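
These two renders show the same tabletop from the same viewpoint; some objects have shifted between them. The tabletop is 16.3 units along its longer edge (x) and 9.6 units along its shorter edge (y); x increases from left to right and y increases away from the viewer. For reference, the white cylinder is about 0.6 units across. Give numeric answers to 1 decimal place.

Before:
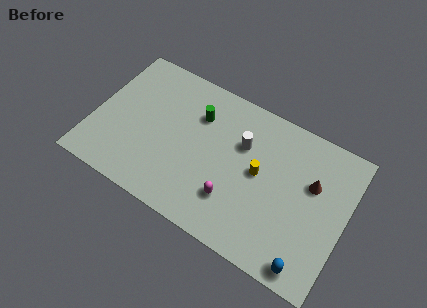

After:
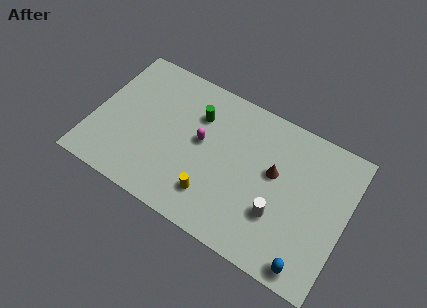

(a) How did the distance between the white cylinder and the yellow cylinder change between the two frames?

+2.4

The distance was about 1.8 in the first image and 4.2 in the second, so they moved 2.4 units further apart.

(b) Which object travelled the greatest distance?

the white cylinder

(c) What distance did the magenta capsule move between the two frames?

3.7

The magenta capsule was near (9.4, 2.6) before and (6.9, 5.3) after, so it travelled √(2.5² + 2.7²) ≈ 3.7 units.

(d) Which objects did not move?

the green cylinder and the blue capsule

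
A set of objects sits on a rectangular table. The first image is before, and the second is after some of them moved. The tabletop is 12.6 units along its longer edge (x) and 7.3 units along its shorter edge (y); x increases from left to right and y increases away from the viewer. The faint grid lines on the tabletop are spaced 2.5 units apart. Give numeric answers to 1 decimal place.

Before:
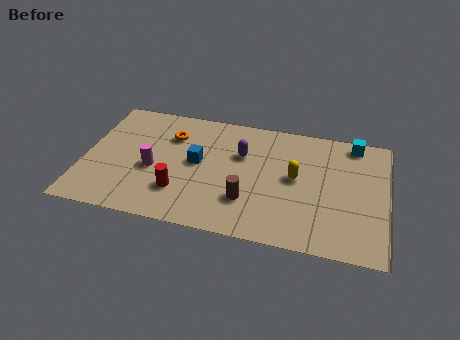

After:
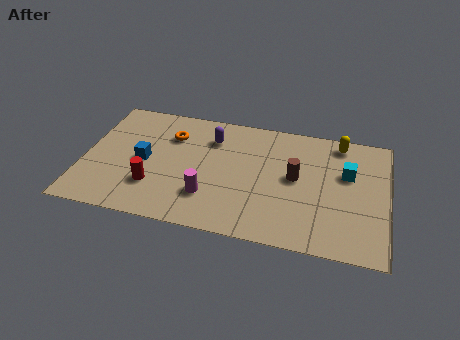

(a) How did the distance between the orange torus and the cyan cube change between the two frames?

-0.3

Before: roughly 7.7 units apart; after: 7.4. That's 0.3 units closer together.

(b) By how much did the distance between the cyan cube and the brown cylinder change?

-3.9

The distance was about 6.1 in the first image and 2.2 in the second, so they moved 3.9 units closer together.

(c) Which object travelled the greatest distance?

the yellow capsule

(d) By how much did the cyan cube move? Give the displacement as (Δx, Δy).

(-0.2, -1.9)

From the two frames, the cyan cube sits at roughly (11.1, 6.5) before and (10.9, 4.6) after.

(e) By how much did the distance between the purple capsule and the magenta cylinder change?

-0.5

Before: roughly 4.0 units apart; after: 3.5. That's 0.5 units closer together.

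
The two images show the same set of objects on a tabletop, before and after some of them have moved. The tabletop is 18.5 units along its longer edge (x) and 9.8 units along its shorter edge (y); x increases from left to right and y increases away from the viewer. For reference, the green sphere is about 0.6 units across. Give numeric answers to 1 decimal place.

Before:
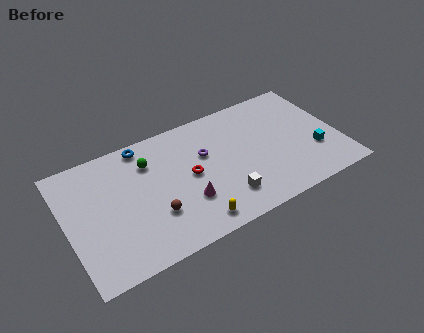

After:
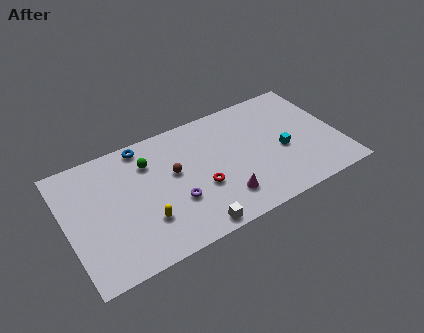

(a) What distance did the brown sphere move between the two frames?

3.1

The brown sphere moved from about (5.6, 3.1) to (7.3, 5.7), a distance of √(1.7² + 2.6²) ≈ 3.1.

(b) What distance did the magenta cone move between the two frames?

2.6

From (7.8, 3.1) to (10.2, 2.2), the magenta cone covered √(2.4² + 0.9²) ≈ 2.6 units.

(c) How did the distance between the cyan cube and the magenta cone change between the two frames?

-4.1

The distance was about 8.9 in the first image and 4.8 in the second, so they moved 4.1 units closer together.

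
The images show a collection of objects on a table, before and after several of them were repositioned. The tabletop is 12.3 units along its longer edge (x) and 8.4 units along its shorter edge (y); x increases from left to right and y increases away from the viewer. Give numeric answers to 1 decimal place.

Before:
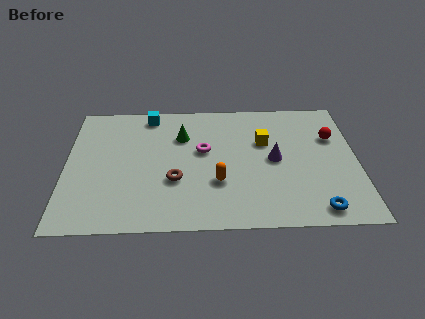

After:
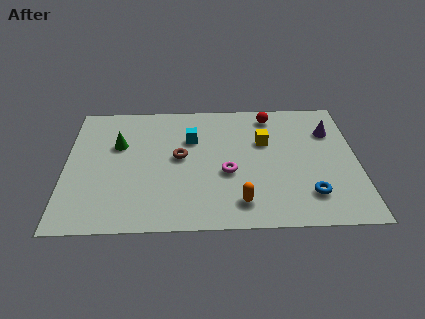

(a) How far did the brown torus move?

1.5

From (4.6, 3.0) to (4.8, 4.5), the brown torus covered √(0.2² + 1.5²) ≈ 1.5 units.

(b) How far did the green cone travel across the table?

2.7

The green cone moved from about (4.9, 5.9) to (2.2, 5.4), a distance of √(2.7² + 0.5²) ≈ 2.7.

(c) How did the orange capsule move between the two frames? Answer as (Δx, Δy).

(0.9, -1.3)

The orange capsule was at about (6.4, 2.8) and moved to about (7.3, 1.5).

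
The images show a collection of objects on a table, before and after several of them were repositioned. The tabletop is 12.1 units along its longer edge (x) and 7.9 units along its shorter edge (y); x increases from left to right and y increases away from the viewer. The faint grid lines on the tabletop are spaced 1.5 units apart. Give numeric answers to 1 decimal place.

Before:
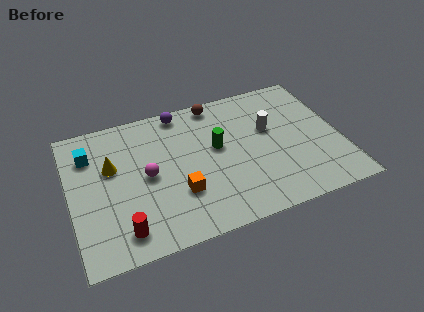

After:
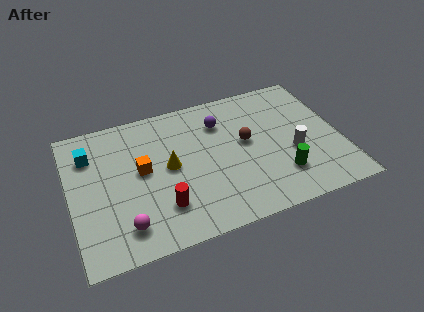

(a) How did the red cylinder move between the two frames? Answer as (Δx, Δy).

(1.8, 0.7)

From the two frames, the red cylinder sits at roughly (2.1, 1.3) before and (3.9, 2.0) after.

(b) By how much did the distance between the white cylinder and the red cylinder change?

-1.6

They were about 7.7 units apart before and 6.1 after — 1.6 units closer together.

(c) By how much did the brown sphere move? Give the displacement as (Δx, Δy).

(1.1, -2.7)

The brown sphere started near (6.8, 7.1) and ended near (7.9, 4.4).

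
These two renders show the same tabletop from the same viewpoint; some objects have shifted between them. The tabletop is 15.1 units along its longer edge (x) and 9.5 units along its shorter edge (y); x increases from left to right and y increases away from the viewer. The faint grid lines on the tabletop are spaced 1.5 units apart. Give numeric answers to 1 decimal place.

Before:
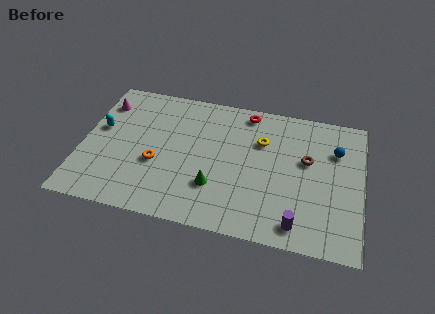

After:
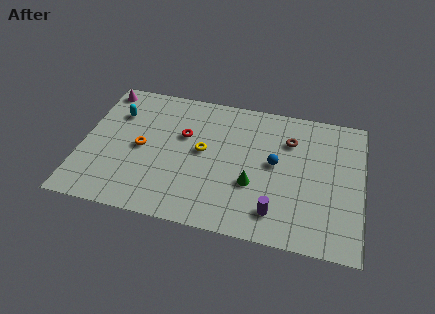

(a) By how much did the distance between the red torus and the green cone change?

-1.1

They were about 5.8 units apart before and 4.7 after — 1.1 units closer together.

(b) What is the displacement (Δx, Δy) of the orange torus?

(-0.9, 0.9)

The orange torus started near (4.1, 3.7) and ended near (3.2, 4.6).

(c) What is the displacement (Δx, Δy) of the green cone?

(2.0, 0.6)

The green cone was at about (7.3, 2.8) and moved to about (9.3, 3.4).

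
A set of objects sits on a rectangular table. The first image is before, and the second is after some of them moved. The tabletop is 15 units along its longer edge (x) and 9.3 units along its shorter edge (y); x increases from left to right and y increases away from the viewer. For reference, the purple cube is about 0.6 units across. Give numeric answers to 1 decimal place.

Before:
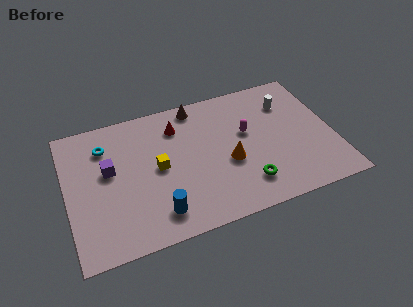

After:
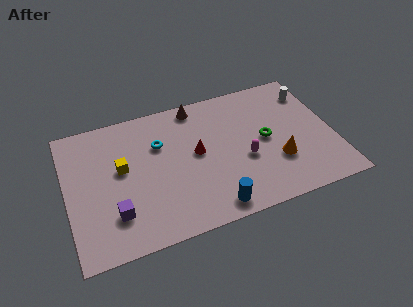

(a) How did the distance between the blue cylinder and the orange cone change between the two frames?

-0.4

They were about 4.7 units apart before and 4.3 after — 0.4 units closer together.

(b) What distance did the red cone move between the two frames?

2.4

The red cone moved from about (6.4, 7.2) to (7.3, 5.0), a distance of √(0.9² + 2.2²) ≈ 2.4.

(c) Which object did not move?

the brown cone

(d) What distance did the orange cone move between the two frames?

2.8

From (9.0, 3.8) to (11.7, 3.0), the orange cone covered √(2.7² + 0.8²) ≈ 2.8 units.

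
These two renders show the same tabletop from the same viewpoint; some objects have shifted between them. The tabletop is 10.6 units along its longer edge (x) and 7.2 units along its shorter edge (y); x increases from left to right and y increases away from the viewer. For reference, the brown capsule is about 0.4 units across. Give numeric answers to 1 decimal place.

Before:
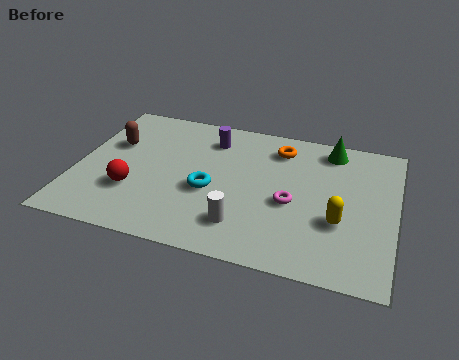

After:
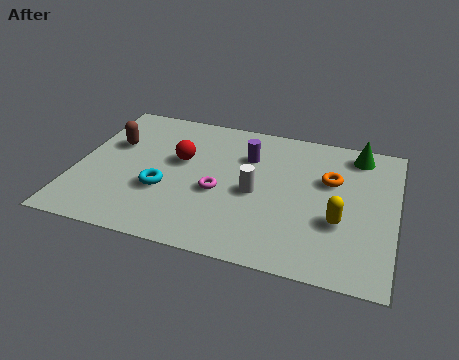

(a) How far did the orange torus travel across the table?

2.2

The orange torus was near (6.6, 5.8) before and (8.4, 4.6) after, so it travelled √(1.8² + 1.2²) ≈ 2.2 units.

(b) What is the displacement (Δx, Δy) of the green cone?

(0.9, 0.0)

From the two frames, the green cone sits at roughly (8.3, 6.2) before and (9.2, 6.2) after.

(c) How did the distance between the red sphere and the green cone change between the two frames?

-1.3

They were about 7.4 units apart before and 6.1 after — 1.3 units closer together.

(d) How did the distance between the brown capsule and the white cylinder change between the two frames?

-0.4

They were about 5.5 units apart before and 5.1 after — 0.4 units closer together.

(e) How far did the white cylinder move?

1.7

The white cylinder was near (5.7, 1.6) before and (6.0, 3.3) after, so it travelled √(0.3² + 1.7²) ≈ 1.7 units.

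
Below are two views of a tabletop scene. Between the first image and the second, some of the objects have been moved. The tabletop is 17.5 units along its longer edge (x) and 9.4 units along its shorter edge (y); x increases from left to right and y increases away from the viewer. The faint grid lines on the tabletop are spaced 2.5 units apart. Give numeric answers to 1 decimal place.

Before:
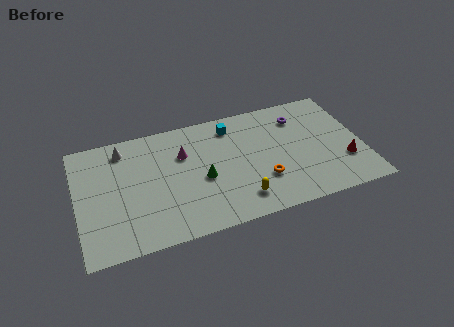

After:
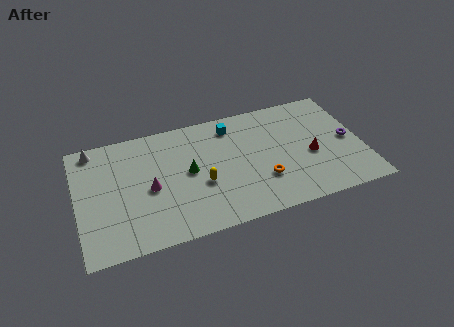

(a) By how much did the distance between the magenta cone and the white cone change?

+1.3

They were about 3.9 units apart before and 5.2 after — 1.3 units further apart.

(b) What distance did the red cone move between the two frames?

2.3

The red cone moved from about (16.3, 2.9) to (14.3, 4.0), a distance of √(2.0² + 1.1²) ≈ 2.3.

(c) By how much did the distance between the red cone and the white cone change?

-0.4

The distance was about 14.2 in the first image and 13.8 in the second, so they moved 0.4 units closer together.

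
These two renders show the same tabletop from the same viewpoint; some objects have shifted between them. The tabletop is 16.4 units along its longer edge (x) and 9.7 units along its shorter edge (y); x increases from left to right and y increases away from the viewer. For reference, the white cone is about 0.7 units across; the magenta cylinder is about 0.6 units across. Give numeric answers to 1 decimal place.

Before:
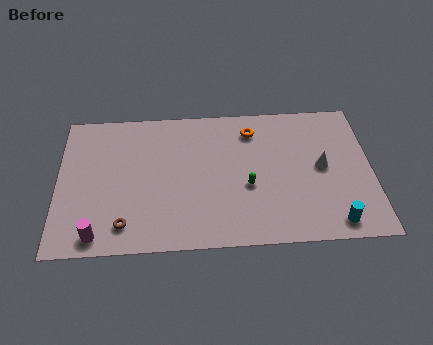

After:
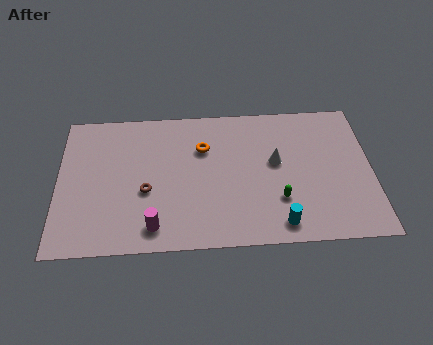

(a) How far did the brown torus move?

2.5

The brown torus moved from about (3.5, 1.7) to (4.6, 3.9), a distance of √(1.1² + 2.2²) ≈ 2.5.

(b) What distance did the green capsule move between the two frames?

1.9

The green capsule was near (9.9, 3.9) before and (11.5, 2.9) after, so it travelled √(1.6² + 1.0²) ≈ 1.9 units.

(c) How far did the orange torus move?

2.8

The orange torus was near (10.2, 7.8) before and (7.6, 6.7) after, so it travelled √(2.6² + 1.1²) ≈ 2.8 units.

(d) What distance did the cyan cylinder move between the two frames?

2.8

From (14.3, 1.2) to (11.5, 1.3), the cyan cylinder covered √(2.8² + 0.1²) ≈ 2.8 units.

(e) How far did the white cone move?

2.5

The white cone was near (13.8, 5.0) before and (11.4, 5.5) after, so it travelled √(2.4² + 0.5²) ≈ 2.5 units.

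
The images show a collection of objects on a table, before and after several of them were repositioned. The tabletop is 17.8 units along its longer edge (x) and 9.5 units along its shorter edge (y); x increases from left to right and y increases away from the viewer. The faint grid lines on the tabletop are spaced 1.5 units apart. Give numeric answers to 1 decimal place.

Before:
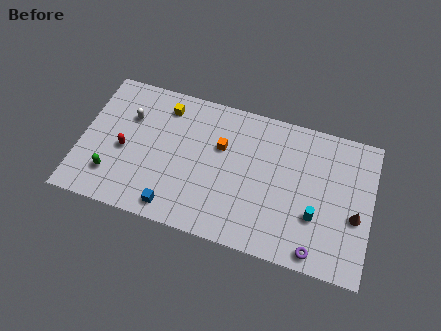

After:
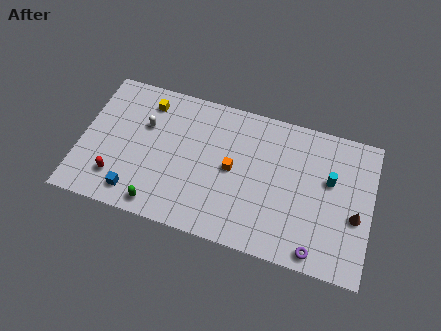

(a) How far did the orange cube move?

1.5

The orange cube moved from about (8.5, 6.1) to (9.3, 4.8), a distance of √(0.8² + 1.3²) ≈ 1.5.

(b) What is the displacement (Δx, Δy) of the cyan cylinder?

(0.7, 2.6)

The cyan cylinder was at about (14.5, 3.2) and moved to about (15.2, 5.8).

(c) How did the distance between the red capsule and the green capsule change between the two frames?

+0.9

The distance was about 2.0 in the first image and 2.9 in the second, so they moved 0.9 units further apart.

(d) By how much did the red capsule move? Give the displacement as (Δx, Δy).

(-0.3, -2.0)

The red capsule was at about (2.7, 4.2) and moved to about (2.4, 2.2).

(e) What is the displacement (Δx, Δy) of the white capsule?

(1.0, -0.3)

From the two frames, the white capsule sits at roughly (2.8, 6.5) before and (3.8, 6.2) after.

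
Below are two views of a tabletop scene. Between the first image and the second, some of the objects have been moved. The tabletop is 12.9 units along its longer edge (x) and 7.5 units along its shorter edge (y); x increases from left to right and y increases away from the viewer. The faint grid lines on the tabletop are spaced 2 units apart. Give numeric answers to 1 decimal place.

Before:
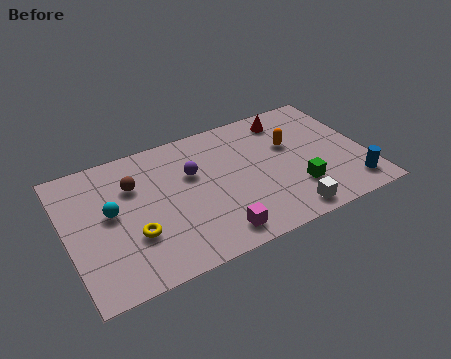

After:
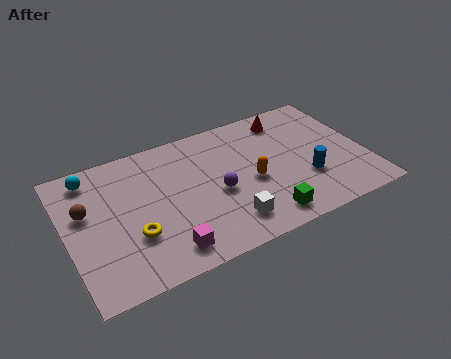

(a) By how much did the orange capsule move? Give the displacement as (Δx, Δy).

(-1.9, -1.4)

The orange capsule was at about (9.8, 4.7) and moved to about (7.9, 3.3).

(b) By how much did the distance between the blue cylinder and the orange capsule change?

-1.6

They were about 4.0 units apart before and 2.4 after — 1.6 units closer together.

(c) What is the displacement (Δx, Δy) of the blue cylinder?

(-1.8, 1.2)

The blue cylinder was at about (12.0, 1.3) and moved to about (10.2, 2.5).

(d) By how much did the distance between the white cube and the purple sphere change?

-3.5

They were about 5.3 units apart before and 1.8 after — 3.5 units closer together.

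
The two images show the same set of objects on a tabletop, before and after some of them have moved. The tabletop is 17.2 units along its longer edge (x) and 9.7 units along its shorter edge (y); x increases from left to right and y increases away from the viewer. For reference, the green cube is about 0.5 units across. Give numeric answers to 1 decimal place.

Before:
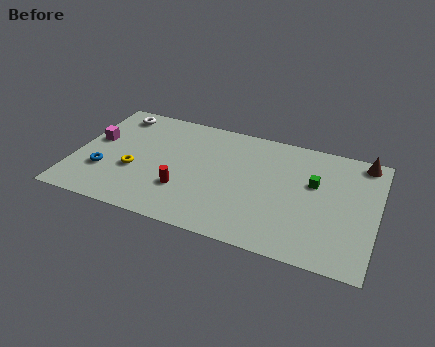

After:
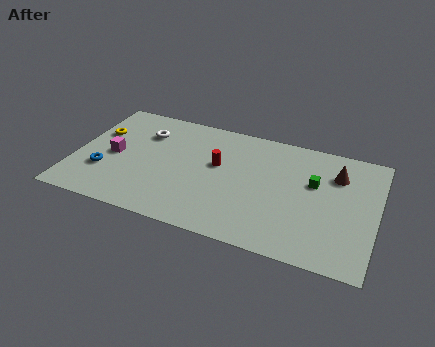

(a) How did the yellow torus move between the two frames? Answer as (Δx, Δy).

(-2.4, 2.6)

The yellow torus was at about (3.5, 3.7) and moved to about (1.1, 6.3).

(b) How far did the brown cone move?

2.1

The brown cone moved from about (16.2, 8.7) to (14.8, 7.1), a distance of √(1.4² + 1.6²) ≈ 2.1.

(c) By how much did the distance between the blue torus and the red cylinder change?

+2.2

Before: roughly 4.6 units apart; after: 6.8. That's 2.2 units further apart.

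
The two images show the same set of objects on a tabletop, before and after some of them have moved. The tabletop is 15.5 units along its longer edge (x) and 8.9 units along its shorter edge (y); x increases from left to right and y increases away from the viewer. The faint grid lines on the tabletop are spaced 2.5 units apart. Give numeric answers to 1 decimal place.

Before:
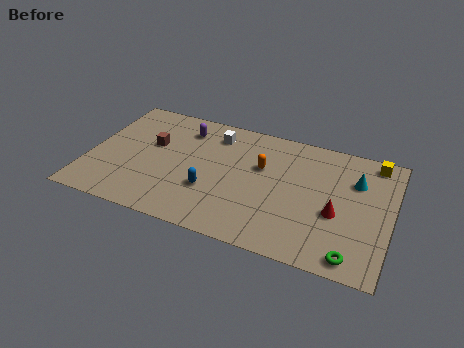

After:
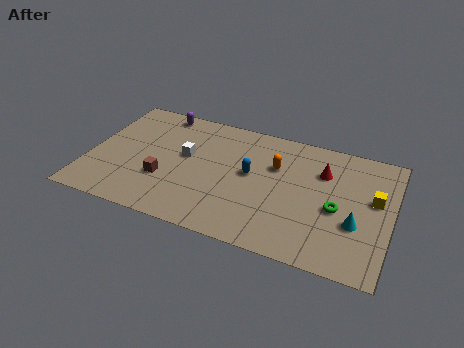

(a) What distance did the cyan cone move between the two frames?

3.0

The cyan cone moved from about (13.6, 6.2) to (13.8, 3.2), a distance of √(0.2² + 3.0²) ≈ 3.0.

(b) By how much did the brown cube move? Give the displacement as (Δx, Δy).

(0.9, -2.4)

From the two frames, the brown cube sits at roughly (3.1, 5.4) before and (4.0, 3.0) after.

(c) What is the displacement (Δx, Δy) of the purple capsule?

(-1.4, 0.9)

From the two frames, the purple capsule sits at roughly (4.6, 7.1) before and (3.2, 8.0) after.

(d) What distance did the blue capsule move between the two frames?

2.7

The blue capsule moved from about (6.4, 3.0) to (8.3, 4.9), a distance of √(1.9² + 1.9²) ≈ 2.7.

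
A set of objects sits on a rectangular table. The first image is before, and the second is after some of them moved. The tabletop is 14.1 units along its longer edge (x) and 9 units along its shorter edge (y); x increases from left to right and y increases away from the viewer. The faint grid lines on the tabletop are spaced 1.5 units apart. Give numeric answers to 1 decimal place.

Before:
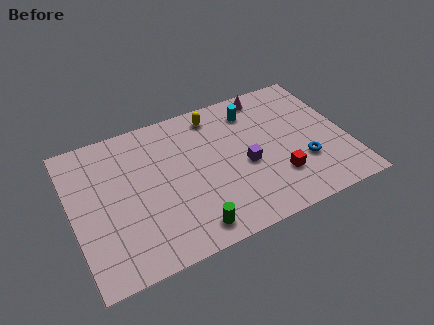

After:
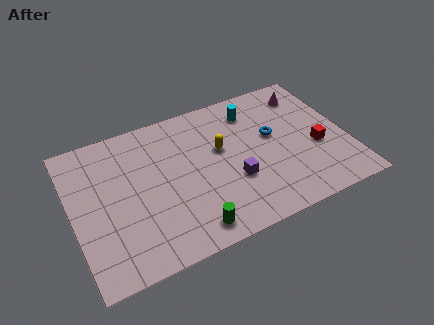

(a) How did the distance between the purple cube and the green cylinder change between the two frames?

-1.0

The distance was about 4.2 in the first image and 3.2 in the second, so they moved 1.0 units closer together.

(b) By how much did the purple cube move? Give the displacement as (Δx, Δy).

(-0.7, -0.7)

The purple cube started near (8.8, 3.9) and ended near (8.1, 3.2).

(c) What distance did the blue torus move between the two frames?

2.6

The blue torus moved from about (11.7, 2.9) to (10.4, 5.2), a distance of √(1.3² + 2.3²) ≈ 2.6.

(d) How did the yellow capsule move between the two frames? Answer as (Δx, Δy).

(0.0, -2.3)

From the two frames, the yellow capsule sits at roughly (7.7, 7.7) before and (7.7, 5.4) after.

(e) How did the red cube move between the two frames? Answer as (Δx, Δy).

(2.2, 1.1)

From the two frames, the red cube sits at roughly (10.3, 2.5) before and (12.5, 3.6) after.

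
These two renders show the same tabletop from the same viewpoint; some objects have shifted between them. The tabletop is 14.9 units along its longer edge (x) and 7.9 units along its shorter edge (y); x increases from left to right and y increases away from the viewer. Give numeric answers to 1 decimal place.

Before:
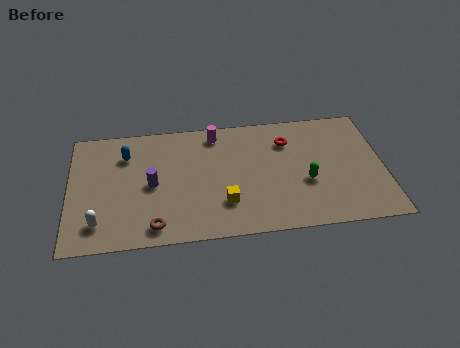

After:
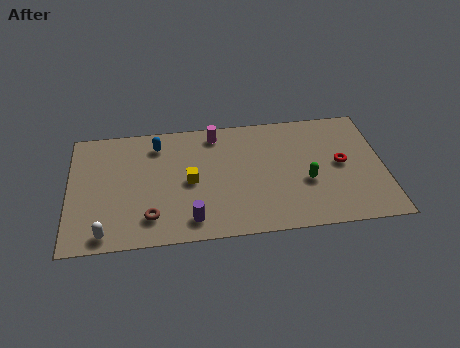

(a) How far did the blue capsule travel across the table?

1.6

From (2.7, 5.9) to (4.2, 6.4), the blue capsule covered √(1.5² + 0.5²) ≈ 1.6 units.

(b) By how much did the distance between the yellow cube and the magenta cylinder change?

-1.3

The distance was about 4.6 in the first image and 3.3 in the second, so they moved 1.3 units closer together.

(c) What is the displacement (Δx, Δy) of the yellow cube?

(-1.6, 1.6)

The yellow cube was at about (7.3, 2.2) and moved to about (5.7, 3.8).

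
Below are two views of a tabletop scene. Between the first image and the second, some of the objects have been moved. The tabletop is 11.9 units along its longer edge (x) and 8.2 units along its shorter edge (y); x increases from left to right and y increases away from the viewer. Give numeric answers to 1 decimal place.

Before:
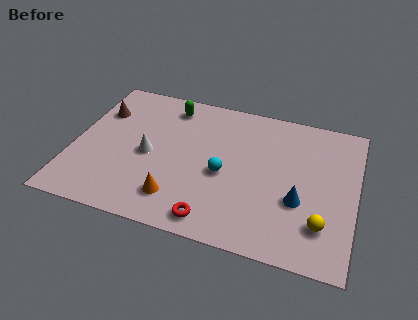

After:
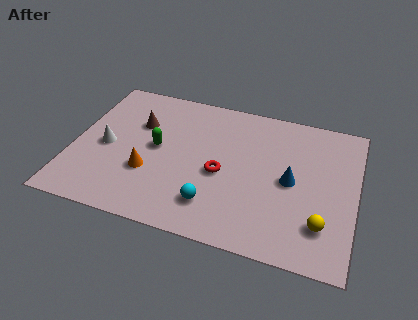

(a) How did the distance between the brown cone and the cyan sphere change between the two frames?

-0.8

The distance was about 5.9 in the first image and 5.1 in the second, so they moved 0.8 units closer together.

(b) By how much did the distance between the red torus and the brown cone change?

-3.0

The distance was about 7.2 in the first image and 4.2 in the second, so they moved 3.0 units closer together.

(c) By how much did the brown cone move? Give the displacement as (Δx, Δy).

(1.7, -0.3)

From the two frames, the brown cone sits at roughly (0.9, 5.8) before and (2.6, 5.5) after.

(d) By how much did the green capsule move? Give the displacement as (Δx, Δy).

(-0.3, -2.6)

The green capsule was at about (3.8, 6.9) and moved to about (3.5, 4.3).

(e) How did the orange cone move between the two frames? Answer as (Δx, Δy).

(-1.3, 1.1)

From the two frames, the orange cone sits at roughly (4.6, 1.7) before and (3.3, 2.8) after.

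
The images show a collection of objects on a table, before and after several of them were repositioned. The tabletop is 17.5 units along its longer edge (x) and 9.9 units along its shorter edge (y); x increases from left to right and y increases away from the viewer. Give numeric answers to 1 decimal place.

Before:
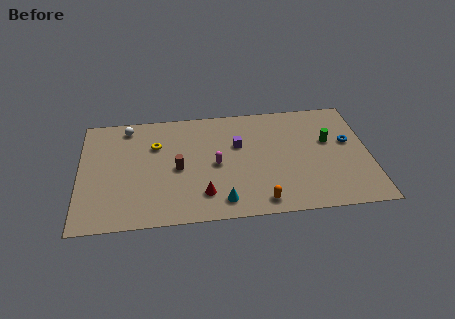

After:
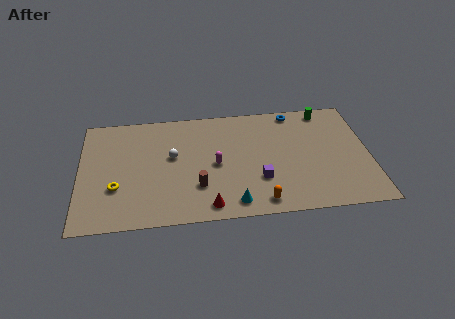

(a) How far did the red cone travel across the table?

1.0

The red cone moved from about (7.4, 2.2) to (7.7, 1.2), a distance of √(0.3² + 1.0²) ≈ 1.0.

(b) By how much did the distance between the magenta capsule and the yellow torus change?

+2.0

Before: roughly 4.2 units apart; after: 6.2. That's 2.0 units further apart.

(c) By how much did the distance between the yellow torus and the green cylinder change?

+3.4

Before: roughly 10.5 units apart; after: 13.9. That's 3.4 units further apart.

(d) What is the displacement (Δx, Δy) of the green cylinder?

(-0.1, 2.8)

The green cylinder started near (15.1, 6.0) and ended near (15.0, 8.8).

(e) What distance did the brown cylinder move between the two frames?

2.1

The brown cylinder moved from about (5.9, 4.6) to (7.1, 2.9), a distance of √(1.2² + 1.7²) ≈ 2.1.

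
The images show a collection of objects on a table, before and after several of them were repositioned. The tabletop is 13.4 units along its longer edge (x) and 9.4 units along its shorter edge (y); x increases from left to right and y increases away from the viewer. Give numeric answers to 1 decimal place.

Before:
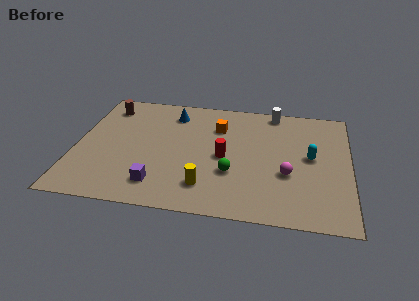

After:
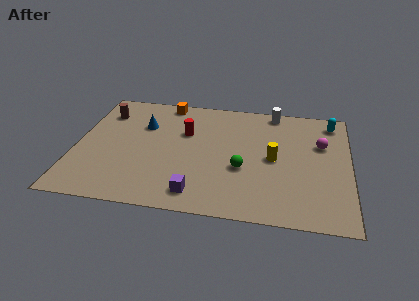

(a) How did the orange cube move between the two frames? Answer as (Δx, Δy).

(-2.7, 1.7)

From the two frames, the orange cube sits at roughly (6.9, 6.8) before and (4.2, 8.5) after.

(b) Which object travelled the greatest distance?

the yellow cylinder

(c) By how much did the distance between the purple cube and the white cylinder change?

-0.7

The distance was about 8.6 in the first image and 7.9 in the second, so they moved 0.7 units closer together.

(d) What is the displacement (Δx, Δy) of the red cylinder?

(-2.0, 1.7)

From the two frames, the red cylinder sits at roughly (7.3, 4.4) before and (5.3, 6.1) after.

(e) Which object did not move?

the white cylinder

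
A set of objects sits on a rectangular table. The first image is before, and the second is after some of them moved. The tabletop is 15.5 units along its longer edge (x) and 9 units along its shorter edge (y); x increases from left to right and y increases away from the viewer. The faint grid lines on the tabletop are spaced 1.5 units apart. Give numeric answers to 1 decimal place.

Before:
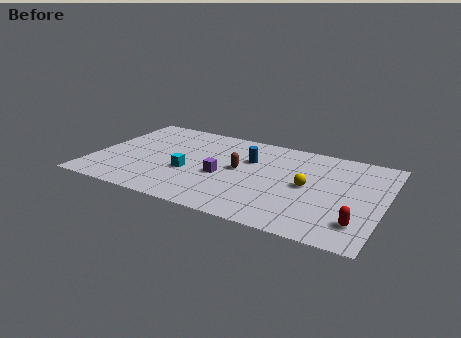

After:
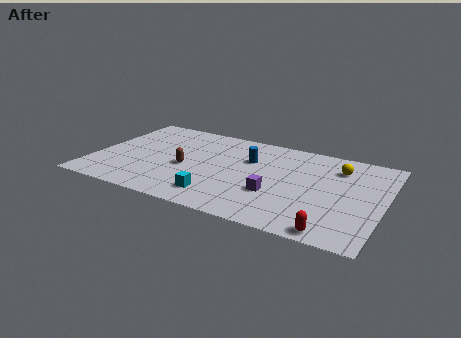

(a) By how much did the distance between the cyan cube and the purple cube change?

+1.4

The distance was about 1.8 in the first image and 3.2 in the second, so they moved 1.4 units further apart.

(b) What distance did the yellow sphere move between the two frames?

2.8

From (11.5, 4.5) to (12.9, 6.9), the yellow sphere covered √(1.4² + 2.4²) ≈ 2.8 units.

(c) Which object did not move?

the blue cylinder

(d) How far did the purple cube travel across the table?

3.0

The purple cube moved from about (7.0, 3.8) to (9.9, 3.1), a distance of √(2.9² + 0.7²) ≈ 3.0.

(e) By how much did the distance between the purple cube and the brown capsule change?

+3.7

They were about 1.3 units apart before and 5.0 after — 3.7 units further apart.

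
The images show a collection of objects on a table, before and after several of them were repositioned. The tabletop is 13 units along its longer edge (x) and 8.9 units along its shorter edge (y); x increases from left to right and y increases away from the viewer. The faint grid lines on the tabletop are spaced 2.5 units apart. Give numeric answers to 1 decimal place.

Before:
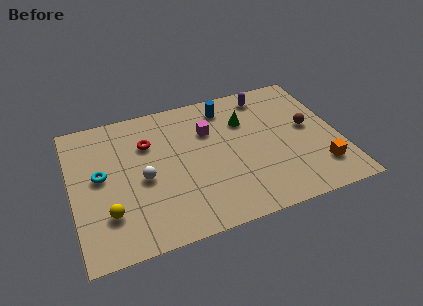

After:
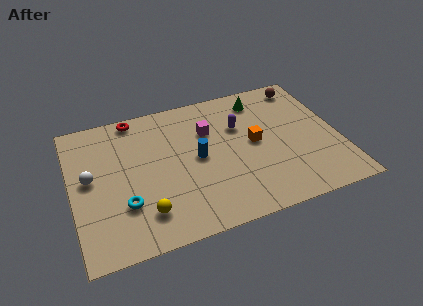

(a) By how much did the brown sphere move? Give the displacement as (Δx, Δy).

(0.1, 2.9)

The brown sphere started near (11.6, 4.8) and ended near (11.7, 7.7).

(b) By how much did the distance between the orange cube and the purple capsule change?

-4.5

The distance was about 5.9 in the first image and 1.4 in the second, so they moved 4.5 units closer together.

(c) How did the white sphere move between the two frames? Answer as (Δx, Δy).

(-2.5, 0.8)

The white sphere was at about (3.4, 4.0) and moved to about (0.9, 4.8).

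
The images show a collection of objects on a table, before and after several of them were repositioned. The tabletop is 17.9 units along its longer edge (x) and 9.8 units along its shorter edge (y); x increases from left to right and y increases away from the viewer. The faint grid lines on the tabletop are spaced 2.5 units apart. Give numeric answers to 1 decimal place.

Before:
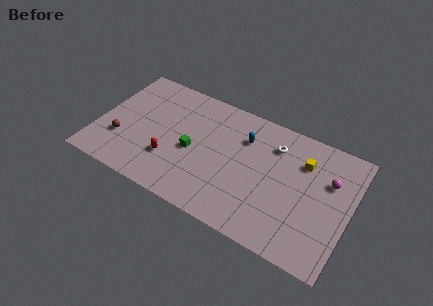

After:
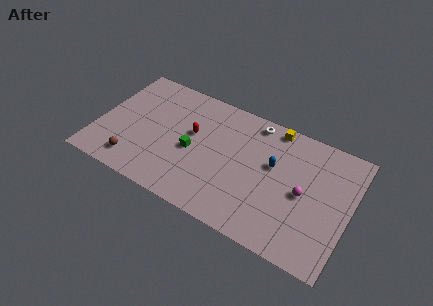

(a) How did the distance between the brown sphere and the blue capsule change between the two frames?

+1.0

They were about 9.3 units apart before and 10.3 after — 1.0 units further apart.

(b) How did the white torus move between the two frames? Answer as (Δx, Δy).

(-1.6, 1.2)

From the two frames, the white torus sits at roughly (12.3, 7.5) before and (10.7, 8.7) after.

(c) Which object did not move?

the green cube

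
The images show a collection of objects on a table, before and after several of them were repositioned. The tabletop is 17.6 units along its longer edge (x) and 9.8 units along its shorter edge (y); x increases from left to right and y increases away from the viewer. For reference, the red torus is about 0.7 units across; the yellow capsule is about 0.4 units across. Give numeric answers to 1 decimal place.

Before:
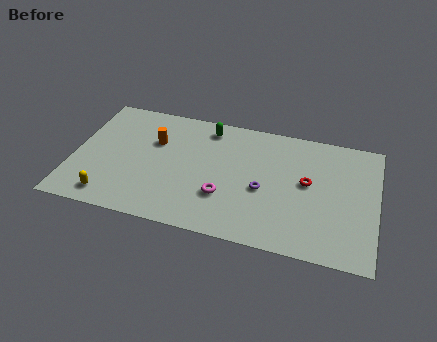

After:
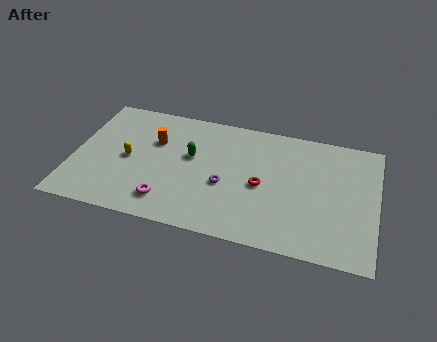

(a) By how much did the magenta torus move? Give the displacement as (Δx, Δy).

(-3.2, -1.2)

From the two frames, the magenta torus sits at roughly (8.9, 3.1) before and (5.7, 1.9) after.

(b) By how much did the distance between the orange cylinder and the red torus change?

-2.4

The distance was about 9.1 in the first image and 6.7 in the second, so they moved 2.4 units closer together.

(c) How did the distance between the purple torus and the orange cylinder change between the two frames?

-1.9

They were about 6.9 units apart before and 5.0 after — 1.9 units closer together.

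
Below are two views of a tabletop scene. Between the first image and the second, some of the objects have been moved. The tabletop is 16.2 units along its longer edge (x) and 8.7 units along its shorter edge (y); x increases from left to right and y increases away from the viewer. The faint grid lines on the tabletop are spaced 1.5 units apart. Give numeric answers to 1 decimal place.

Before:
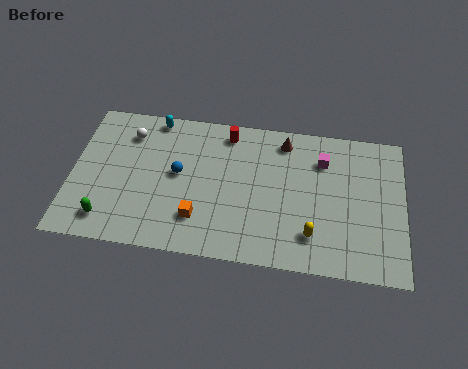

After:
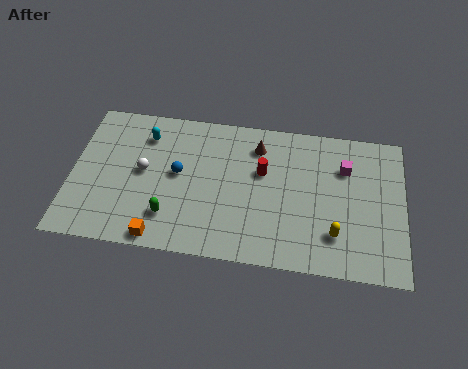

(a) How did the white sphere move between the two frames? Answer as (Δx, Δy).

(0.8, -2.2)

The white sphere was at about (2.7, 6.8) and moved to about (3.5, 4.6).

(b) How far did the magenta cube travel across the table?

1.1

From (12.2, 6.5) to (13.3, 6.2), the magenta cube covered √(1.1² + 0.3²) ≈ 1.1 units.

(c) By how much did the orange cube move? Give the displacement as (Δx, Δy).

(-1.8, -1.4)

The orange cube was at about (6.3, 2.2) and moved to about (4.5, 0.8).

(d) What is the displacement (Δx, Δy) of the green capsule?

(3.0, 0.6)

The green capsule started near (1.9, 1.5) and ended near (4.9, 2.1).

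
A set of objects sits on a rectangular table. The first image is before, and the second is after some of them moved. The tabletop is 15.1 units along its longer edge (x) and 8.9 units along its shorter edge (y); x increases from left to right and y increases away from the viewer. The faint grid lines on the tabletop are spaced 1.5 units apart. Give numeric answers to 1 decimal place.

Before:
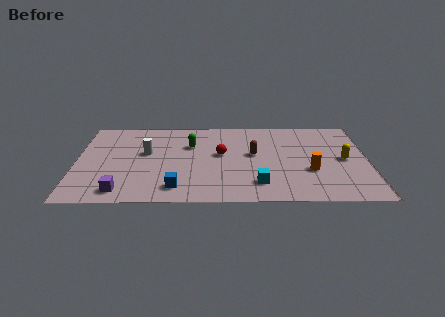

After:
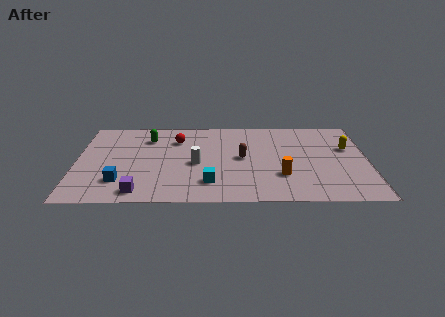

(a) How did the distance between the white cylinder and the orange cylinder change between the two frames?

-4.1

Before: roughly 8.7 units apart; after: 4.6. That's 4.1 units closer together.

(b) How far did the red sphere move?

2.8

The red sphere was near (7.5, 5.0) before and (5.2, 6.6) after, so it travelled √(2.3² + 1.6²) ≈ 2.8 units.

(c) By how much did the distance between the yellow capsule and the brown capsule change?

+0.9

The distance was about 4.7 in the first image and 5.6 in the second, so they moved 0.9 units further apart.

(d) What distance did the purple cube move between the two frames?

0.9

The purple cube was near (2.4, 1.2) before and (3.3, 1.1) after, so it travelled √(0.9² + 0.1²) ≈ 0.9 units.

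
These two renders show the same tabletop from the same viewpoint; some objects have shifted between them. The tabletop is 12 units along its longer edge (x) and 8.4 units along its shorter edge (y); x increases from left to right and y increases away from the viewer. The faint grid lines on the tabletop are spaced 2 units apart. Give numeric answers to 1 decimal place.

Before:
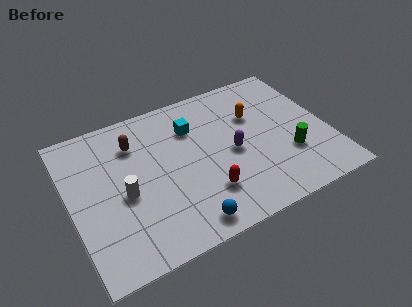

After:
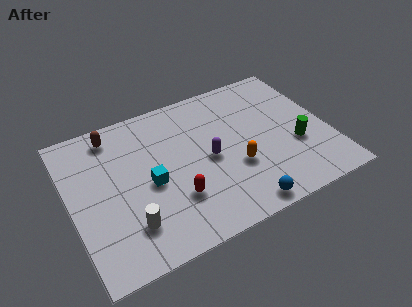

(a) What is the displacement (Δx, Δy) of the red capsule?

(-1.4, 0.3)

The red capsule started near (6.0, 2.2) and ended near (4.6, 2.5).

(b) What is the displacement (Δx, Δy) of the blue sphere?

(2.5, -0.2)

From the two frames, the blue sphere sits at roughly (4.9, 1.0) before and (7.4, 0.8) after.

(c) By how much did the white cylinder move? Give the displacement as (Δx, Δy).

(0.0, -1.7)

The white cylinder started near (2.4, 3.7) and ended near (2.4, 2.0).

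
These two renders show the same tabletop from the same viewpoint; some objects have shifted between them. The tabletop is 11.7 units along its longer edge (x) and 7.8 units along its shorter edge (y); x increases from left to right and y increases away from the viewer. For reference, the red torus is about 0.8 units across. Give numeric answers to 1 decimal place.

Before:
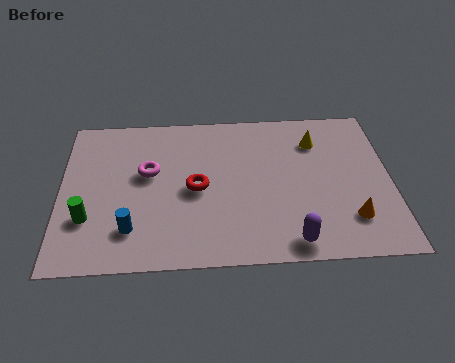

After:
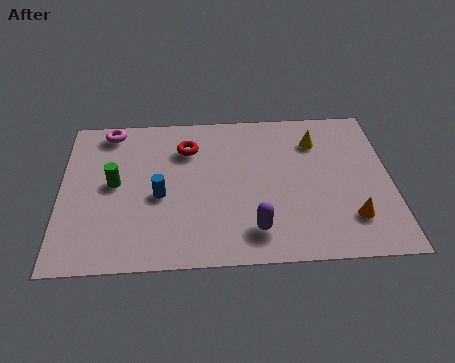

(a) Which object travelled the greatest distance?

the magenta torus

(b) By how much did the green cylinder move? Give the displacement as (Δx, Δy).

(0.9, 1.7)

From the two frames, the green cylinder sits at roughly (1.0, 2.4) before and (1.9, 4.1) after.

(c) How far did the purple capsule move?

1.4

The purple capsule was near (8.1, 0.9) before and (6.8, 1.5) after, so it travelled √(1.3² + 0.6²) ≈ 1.4 units.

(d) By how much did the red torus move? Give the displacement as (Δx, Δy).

(-0.3, 2.1)

The red torus started near (4.8, 3.7) and ended near (4.5, 5.8).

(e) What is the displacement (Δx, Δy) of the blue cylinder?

(1.0, 1.6)

From the two frames, the blue cylinder sits at roughly (2.5, 1.8) before and (3.5, 3.4) after.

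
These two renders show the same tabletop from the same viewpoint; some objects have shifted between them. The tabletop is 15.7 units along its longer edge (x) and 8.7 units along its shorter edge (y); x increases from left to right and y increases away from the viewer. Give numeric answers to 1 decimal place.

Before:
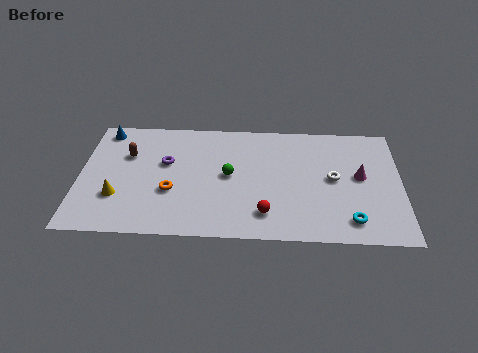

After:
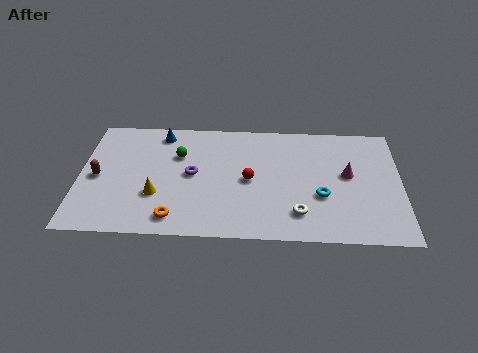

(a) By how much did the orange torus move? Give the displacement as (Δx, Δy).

(0.2, -1.9)

From the two frames, the orange torus sits at roughly (4.5, 3.2) before and (4.7, 1.3) after.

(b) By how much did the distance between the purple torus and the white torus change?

-2.4

Before: roughly 8.2 units apart; after: 5.8. That's 2.4 units closer together.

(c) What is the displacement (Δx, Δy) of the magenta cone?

(-0.6, 0.1)

The magenta cone started near (13.7, 4.7) and ended near (13.1, 4.8).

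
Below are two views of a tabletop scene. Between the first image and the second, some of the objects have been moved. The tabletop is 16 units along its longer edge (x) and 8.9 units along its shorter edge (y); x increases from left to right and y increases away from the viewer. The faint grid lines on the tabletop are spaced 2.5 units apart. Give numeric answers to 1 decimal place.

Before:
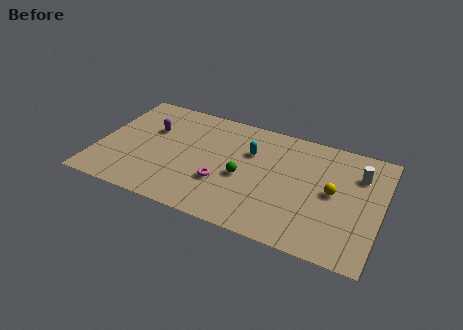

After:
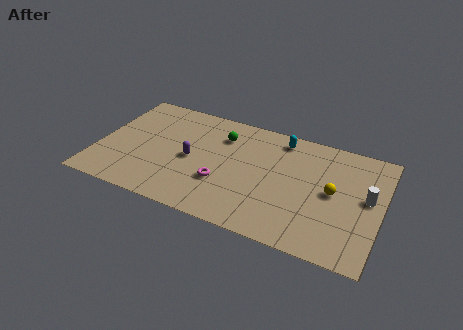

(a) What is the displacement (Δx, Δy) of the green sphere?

(-1.5, 2.8)

The green sphere started near (8.3, 3.9) and ended near (6.8, 6.7).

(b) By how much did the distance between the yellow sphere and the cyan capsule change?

-0.5

The distance was about 5.0 in the first image and 4.5 in the second, so they moved 0.5 units closer together.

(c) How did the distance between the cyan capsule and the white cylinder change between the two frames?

-0.3

They were about 6.1 units apart before and 5.8 after — 0.3 units closer together.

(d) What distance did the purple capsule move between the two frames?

3.0

From (2.8, 5.8) to (5.3, 4.2), the purple capsule covered √(2.5² + 1.6²) ≈ 3.0 units.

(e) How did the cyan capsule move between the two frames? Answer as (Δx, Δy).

(1.6, 1.7)

From the two frames, the cyan capsule sits at roughly (8.5, 6.0) before and (10.1, 7.7) after.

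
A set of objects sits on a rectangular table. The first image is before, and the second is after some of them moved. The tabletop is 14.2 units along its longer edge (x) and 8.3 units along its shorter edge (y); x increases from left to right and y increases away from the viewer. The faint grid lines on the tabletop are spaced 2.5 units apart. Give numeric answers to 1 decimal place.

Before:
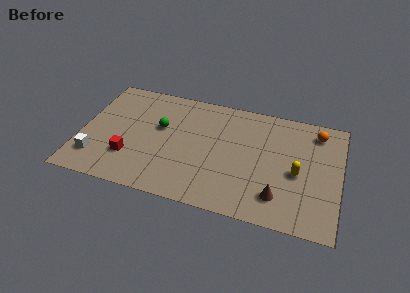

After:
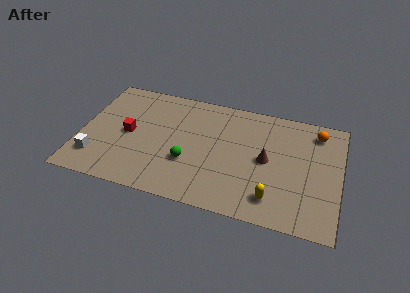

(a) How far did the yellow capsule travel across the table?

2.4

From (11.9, 3.7) to (10.7, 1.6), the yellow capsule covered √(1.2² + 2.1²) ≈ 2.4 units.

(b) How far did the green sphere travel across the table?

2.7

The green sphere was near (4.3, 5.0) before and (6.0, 2.9) after, so it travelled √(1.7² + 2.1²) ≈ 2.7 units.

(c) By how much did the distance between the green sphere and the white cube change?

+0.6

Before: roughly 4.5 units apart; after: 5.1. That's 0.6 units further apart.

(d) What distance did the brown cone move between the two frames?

2.5

The brown cone was near (11.0, 1.8) before and (10.2, 4.2) after, so it travelled √(0.8² + 2.4²) ≈ 2.5 units.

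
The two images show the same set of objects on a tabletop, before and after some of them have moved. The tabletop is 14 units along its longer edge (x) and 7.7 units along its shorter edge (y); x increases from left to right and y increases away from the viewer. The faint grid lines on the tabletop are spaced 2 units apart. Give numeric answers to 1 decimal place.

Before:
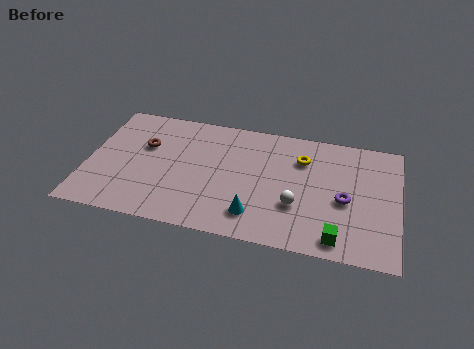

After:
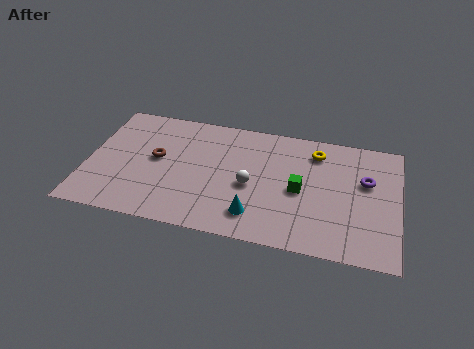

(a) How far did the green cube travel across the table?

3.2

The green cube was near (11.4, 1.0) before and (9.6, 3.6) after, so it travelled √(1.8² + 2.6²) ≈ 3.2 units.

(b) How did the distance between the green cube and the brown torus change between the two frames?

-3.2

The distance was about 9.7 in the first image and 6.5 in the second, so they moved 3.2 units closer together.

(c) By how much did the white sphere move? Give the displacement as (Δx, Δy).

(-2.1, 0.8)

The white sphere started near (9.5, 2.6) and ended near (7.4, 3.4).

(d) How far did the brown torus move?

0.9

The brown torus was near (2.5, 4.9) before and (3.1, 4.2) after, so it travelled √(0.6² + 0.7²) ≈ 0.9 units.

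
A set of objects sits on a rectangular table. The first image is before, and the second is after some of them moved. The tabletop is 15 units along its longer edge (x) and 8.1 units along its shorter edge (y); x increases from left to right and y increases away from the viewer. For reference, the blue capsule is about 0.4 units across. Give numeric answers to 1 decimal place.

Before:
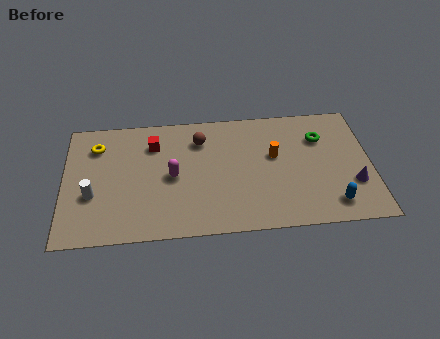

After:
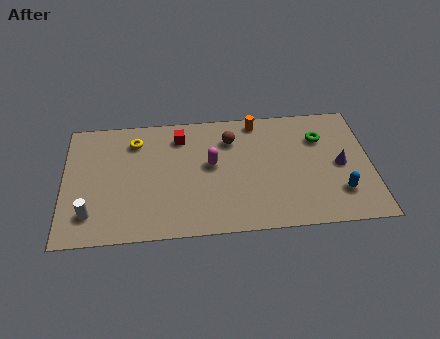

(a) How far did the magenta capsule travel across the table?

2.0

The magenta capsule was near (5.3, 3.9) before and (7.2, 4.5) after, so it travelled √(1.9² + 0.6²) ≈ 2.0 units.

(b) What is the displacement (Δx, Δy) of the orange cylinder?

(-0.8, 2.4)

The orange cylinder started near (10.3, 4.8) and ended near (9.5, 7.2).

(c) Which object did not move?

the green torus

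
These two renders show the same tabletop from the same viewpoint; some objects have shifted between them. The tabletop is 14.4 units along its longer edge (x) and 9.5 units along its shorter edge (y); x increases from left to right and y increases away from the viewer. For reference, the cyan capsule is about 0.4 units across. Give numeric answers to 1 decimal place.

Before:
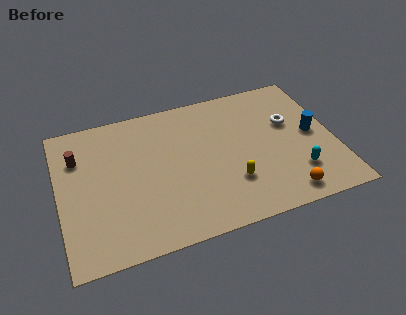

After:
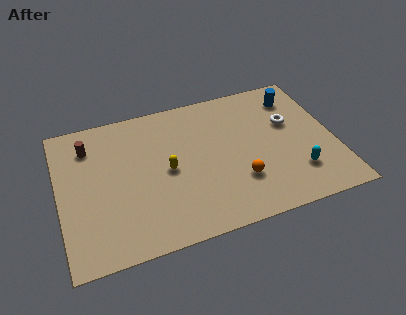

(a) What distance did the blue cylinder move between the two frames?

2.9

The blue cylinder moved from about (13.3, 4.8) to (12.7, 7.6), a distance of √(0.6² + 2.8²) ≈ 2.9.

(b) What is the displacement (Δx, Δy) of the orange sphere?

(-2.2, 1.6)

The orange sphere was at about (11.4, 1.2) and moved to about (9.2, 2.8).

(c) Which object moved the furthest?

the yellow capsule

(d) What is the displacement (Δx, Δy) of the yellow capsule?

(-3.2, 1.8)

The yellow capsule was at about (8.8, 2.8) and moved to about (5.6, 4.6).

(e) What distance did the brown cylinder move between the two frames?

0.8

The brown cylinder moved from about (1.1, 6.8) to (1.7, 7.4), a distance of √(0.6² + 0.6²) ≈ 0.8.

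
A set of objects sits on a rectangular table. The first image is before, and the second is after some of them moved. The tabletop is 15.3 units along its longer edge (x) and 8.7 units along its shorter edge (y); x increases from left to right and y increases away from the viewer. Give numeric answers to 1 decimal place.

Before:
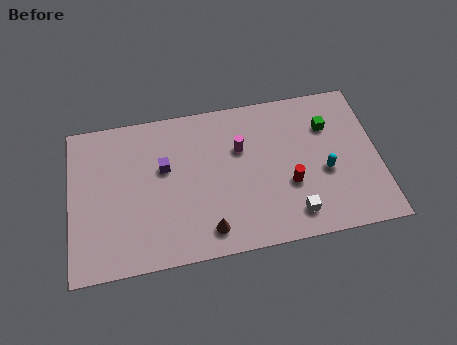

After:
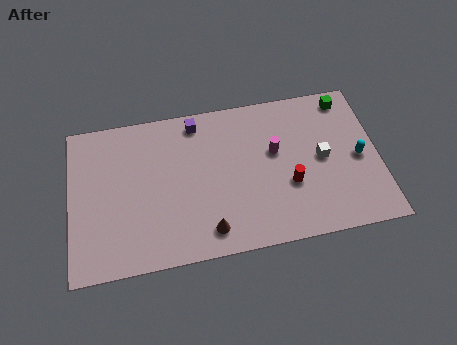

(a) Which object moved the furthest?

the white cube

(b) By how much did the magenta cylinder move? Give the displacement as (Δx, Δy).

(1.7, -0.5)

From the two frames, the magenta cylinder sits at roughly (8.5, 5.7) before and (10.2, 5.2) after.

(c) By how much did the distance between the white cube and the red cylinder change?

+0.4

The distance was about 1.7 in the first image and 2.1 in the second, so they moved 0.4 units further apart.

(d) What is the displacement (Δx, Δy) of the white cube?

(1.6, 2.9)

The white cube started near (10.9, 1.5) and ended near (12.5, 4.4).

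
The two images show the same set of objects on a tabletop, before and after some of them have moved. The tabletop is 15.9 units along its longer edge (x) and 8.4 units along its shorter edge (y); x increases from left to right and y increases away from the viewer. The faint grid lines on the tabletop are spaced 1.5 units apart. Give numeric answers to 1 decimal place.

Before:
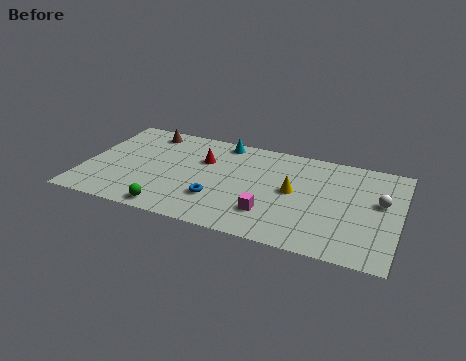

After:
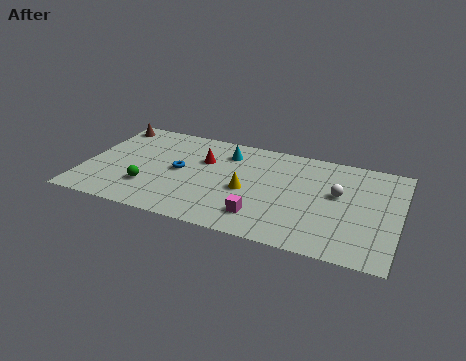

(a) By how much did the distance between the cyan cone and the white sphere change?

-2.6

They were about 8.6 units apart before and 6.0 after — 2.6 units closer together.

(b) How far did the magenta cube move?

0.6

From (9.6, 2.2) to (9.2, 1.8), the magenta cube covered √(0.4² + 0.4²) ≈ 0.6 units.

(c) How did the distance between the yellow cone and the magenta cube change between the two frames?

-0.3

The distance was about 2.4 in the first image and 2.1 in the second, so they moved 0.3 units closer together.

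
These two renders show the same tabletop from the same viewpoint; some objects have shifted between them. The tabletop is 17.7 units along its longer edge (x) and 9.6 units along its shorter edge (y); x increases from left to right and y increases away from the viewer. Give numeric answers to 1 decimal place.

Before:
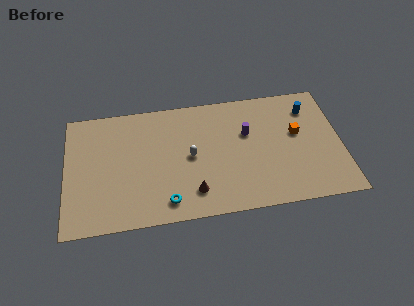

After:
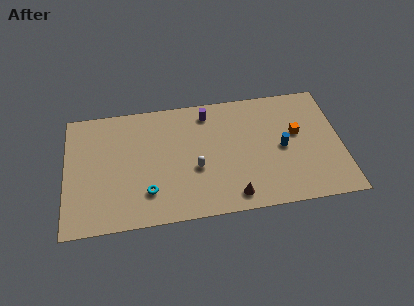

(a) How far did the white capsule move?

1.0

The white capsule was near (8.0, 4.8) before and (8.3, 3.8) after, so it travelled √(0.3² + 1.0²) ≈ 1.0 units.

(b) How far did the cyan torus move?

1.5

The cyan torus was near (6.4, 1.5) before and (5.2, 2.4) after, so it travelled √(1.2² + 0.9²) ≈ 1.5 units.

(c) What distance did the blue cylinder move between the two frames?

3.5

From (15.8, 7.5) to (13.9, 4.6), the blue cylinder covered √(1.9² + 2.9²) ≈ 3.5 units.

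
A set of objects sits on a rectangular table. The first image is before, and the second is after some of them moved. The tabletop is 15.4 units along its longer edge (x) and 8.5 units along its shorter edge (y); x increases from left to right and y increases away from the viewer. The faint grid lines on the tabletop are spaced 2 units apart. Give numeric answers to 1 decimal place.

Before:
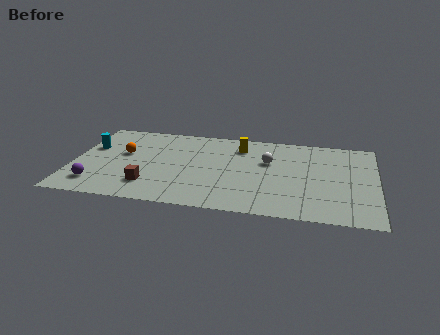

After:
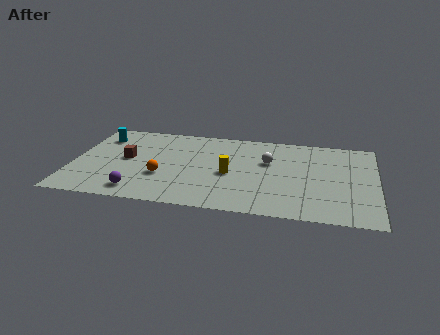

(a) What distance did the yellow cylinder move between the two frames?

2.9

The yellow cylinder was near (8.4, 6.7) before and (8.0, 3.8) after, so it travelled √(0.4² + 2.9²) ≈ 2.9 units.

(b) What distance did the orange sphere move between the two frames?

2.9

The orange sphere moved from about (2.5, 5.0) to (4.6, 3.0), a distance of √(2.1² + 2.0²) ≈ 2.9.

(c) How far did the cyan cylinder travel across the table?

1.3

The cyan cylinder was near (0.8, 5.4) before and (1.2, 6.6) after, so it travelled √(0.4² + 1.2²) ≈ 1.3 units.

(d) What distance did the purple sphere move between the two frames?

2.2

The purple sphere was near (1.3, 1.7) before and (3.5, 1.3) after, so it travelled √(2.2² + 0.4²) ≈ 2.2 units.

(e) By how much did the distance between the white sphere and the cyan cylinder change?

-0.3

The distance was about 9.1 in the first image and 8.8 in the second, so they moved 0.3 units closer together.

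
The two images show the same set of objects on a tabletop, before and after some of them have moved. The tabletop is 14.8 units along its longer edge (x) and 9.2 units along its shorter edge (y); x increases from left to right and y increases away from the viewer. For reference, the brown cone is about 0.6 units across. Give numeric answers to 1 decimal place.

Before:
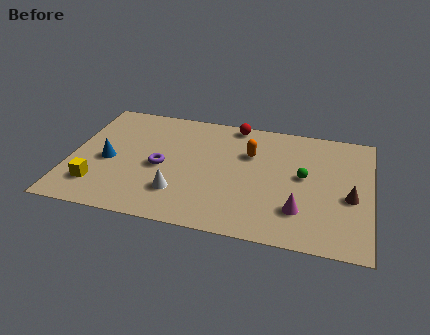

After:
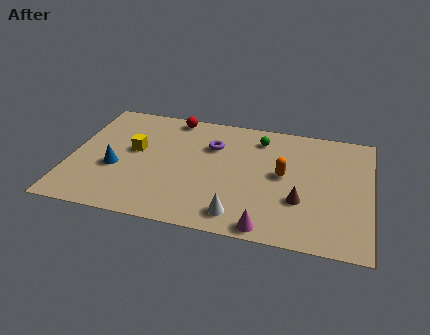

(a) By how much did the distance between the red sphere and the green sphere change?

-0.5

They were about 5.0 units apart before and 4.5 after — 0.5 units closer together.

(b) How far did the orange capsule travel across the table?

2.1

The orange capsule was near (8.8, 6.2) before and (10.5, 4.9) after, so it travelled √(1.7² + 1.3²) ≈ 2.1 units.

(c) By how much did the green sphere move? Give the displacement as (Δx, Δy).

(-2.3, 2.5)

From the two frames, the green sphere sits at roughly (11.5, 5.0) before and (9.2, 7.5) after.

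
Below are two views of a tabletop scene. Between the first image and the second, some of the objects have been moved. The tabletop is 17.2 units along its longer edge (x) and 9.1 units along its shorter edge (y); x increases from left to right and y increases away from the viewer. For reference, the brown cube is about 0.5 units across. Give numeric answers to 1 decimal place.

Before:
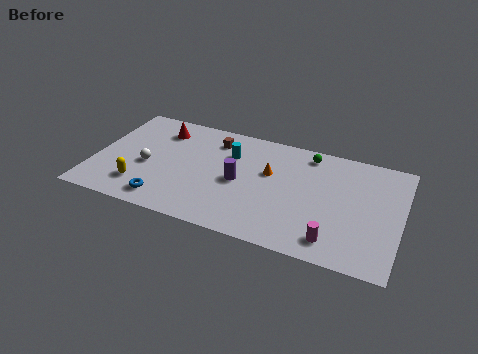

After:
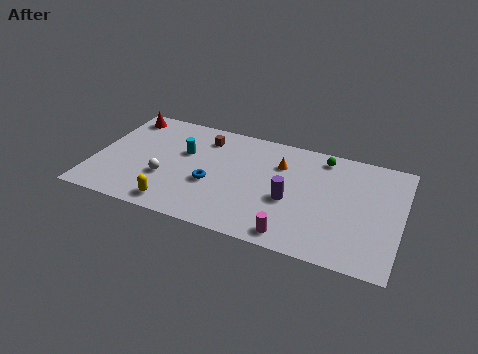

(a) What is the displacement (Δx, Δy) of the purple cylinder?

(2.9, -0.5)

From the two frames, the purple cylinder sits at roughly (8.2, 4.3) before and (11.1, 3.8) after.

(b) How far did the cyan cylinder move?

2.7

The cyan cylinder was near (7.5, 6.4) before and (4.9, 5.7) after, so it travelled √(2.6² + 0.7²) ≈ 2.7 units.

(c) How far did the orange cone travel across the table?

1.0

The orange cone was near (9.8, 5.6) before and (10.3, 6.5) after, so it travelled √(0.5² + 0.9²) ≈ 1.0 units.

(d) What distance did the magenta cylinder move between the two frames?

2.2

The magenta cylinder was near (13.7, 1.5) before and (11.5, 1.1) after, so it travelled √(2.2² + 0.4²) ≈ 2.2 units.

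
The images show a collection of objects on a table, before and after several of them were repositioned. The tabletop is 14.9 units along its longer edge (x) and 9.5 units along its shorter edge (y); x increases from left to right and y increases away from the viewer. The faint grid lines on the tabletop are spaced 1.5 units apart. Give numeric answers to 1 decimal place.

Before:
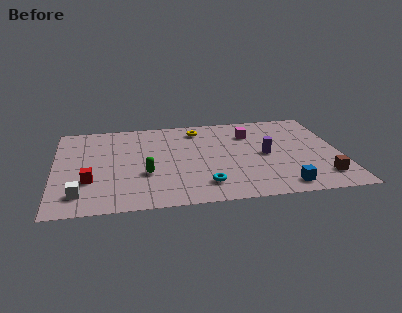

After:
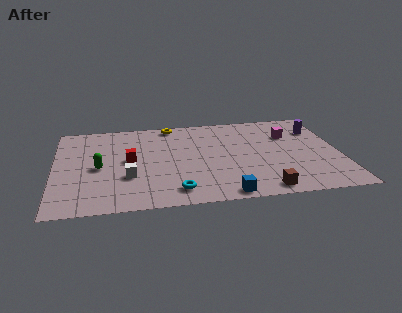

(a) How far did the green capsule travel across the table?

2.6

The green capsule moved from about (4.7, 3.4) to (2.3, 4.4), a distance of √(2.4² + 1.0²) ≈ 2.6.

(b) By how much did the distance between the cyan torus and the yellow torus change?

+1.1

They were about 6.0 units apart before and 7.1 after — 1.1 units further apart.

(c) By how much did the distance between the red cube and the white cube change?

+0.4

They were about 1.4 units apart before and 1.8 after — 0.4 units further apart.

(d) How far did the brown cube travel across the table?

3.2

From (13.8, 1.9) to (10.7, 1.0), the brown cube covered √(3.1² + 0.9²) ≈ 3.2 units.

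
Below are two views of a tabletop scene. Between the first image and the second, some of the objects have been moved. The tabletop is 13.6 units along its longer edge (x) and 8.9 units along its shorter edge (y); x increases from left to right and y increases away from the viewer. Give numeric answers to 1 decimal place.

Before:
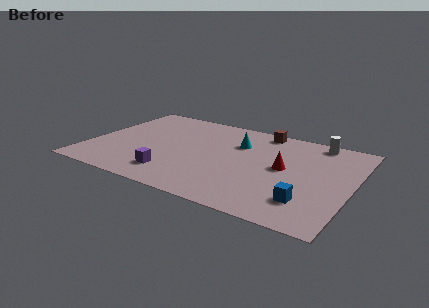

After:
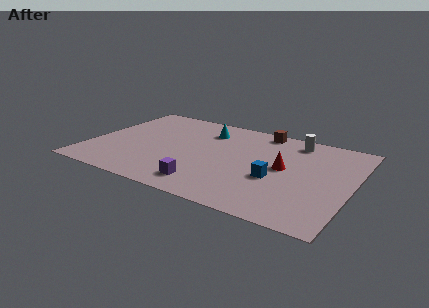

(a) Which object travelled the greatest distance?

the blue cube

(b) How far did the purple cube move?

1.8

The purple cube was near (4.7, 1.8) before and (6.5, 1.5) after, so it travelled √(1.8² + 0.3²) ≈ 1.8 units.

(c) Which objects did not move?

the red cone and the brown cube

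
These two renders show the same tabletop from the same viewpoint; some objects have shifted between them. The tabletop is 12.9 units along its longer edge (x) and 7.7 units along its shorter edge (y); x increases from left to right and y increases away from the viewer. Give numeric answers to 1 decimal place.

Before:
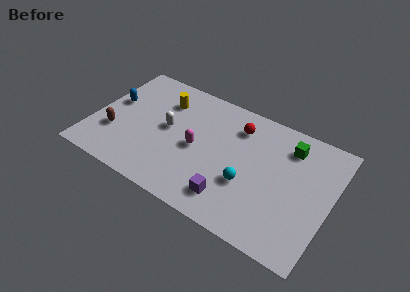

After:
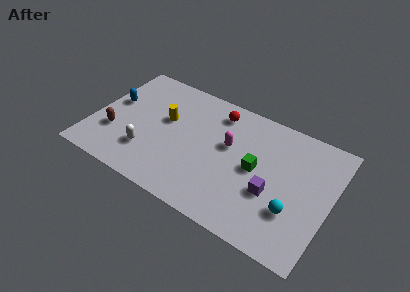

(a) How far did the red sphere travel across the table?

1.3

The red sphere was near (7.6, 6.0) before and (6.4, 6.4) after, so it travelled √(1.2² + 0.4²) ≈ 1.3 units.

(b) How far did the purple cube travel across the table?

2.4

The purple cube was near (7.9, 1.5) before and (9.9, 2.9) after, so it travelled √(2.0² + 1.4²) ≈ 2.4 units.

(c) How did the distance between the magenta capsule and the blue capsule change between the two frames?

+1.5

Before: roughly 4.9 units apart; after: 6.4. That's 1.5 units further apart.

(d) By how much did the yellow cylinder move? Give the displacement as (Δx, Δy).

(0.3, -1.2)

The yellow cylinder started near (3.5, 5.8) and ended near (3.8, 4.6).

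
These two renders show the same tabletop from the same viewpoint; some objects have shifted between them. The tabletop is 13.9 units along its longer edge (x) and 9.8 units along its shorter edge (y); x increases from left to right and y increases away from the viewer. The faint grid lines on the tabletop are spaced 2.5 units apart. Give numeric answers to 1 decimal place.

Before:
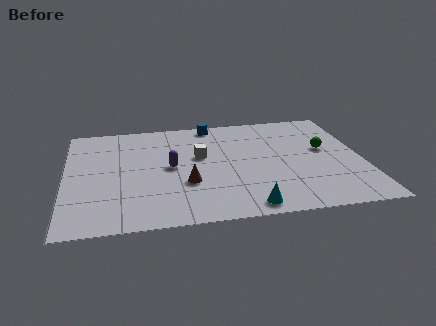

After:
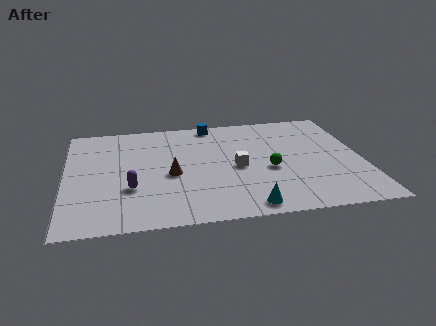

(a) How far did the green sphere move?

3.1

From (12.2, 5.6) to (9.5, 4.1), the green sphere covered √(2.7² + 1.5²) ≈ 3.1 units.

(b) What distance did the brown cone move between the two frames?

1.1

The brown cone was near (5.6, 3.4) before and (4.9, 4.3) after, so it travelled √(0.7² + 0.9²) ≈ 1.1 units.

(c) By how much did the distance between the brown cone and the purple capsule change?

+0.4

They were about 1.7 units apart before and 2.1 after — 0.4 units further apart.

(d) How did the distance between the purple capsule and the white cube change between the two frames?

+3.5

The distance was about 1.6 in the first image and 5.1 in the second, so they moved 3.5 units further apart.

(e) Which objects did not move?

the blue cube and the cyan cone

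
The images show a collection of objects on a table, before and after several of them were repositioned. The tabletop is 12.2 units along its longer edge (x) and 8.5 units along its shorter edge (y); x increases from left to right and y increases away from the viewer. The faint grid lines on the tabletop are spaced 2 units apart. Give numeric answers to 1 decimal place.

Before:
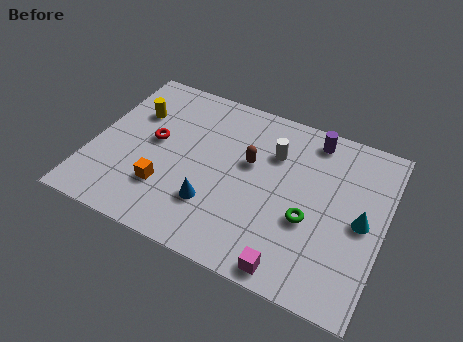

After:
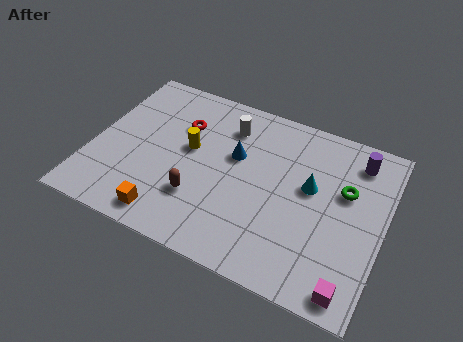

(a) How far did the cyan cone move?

2.3

The cyan cone was near (11.3, 4.1) before and (9.1, 4.9) after, so it travelled √(2.2² + 0.8²) ≈ 2.3 units.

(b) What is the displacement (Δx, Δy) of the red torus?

(1.0, 1.3)

The red torus was at about (2.5, 4.6) and moved to about (3.5, 5.9).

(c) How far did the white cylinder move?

2.1

From (7.4, 6.0) to (5.4, 6.6), the white cylinder covered √(2.0² + 0.6²) ≈ 2.1 units.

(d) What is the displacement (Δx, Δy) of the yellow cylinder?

(2.5, -1.0)

From the two frames, the yellow cylinder sits at roughly (1.5, 5.8) before and (4.0, 4.8) after.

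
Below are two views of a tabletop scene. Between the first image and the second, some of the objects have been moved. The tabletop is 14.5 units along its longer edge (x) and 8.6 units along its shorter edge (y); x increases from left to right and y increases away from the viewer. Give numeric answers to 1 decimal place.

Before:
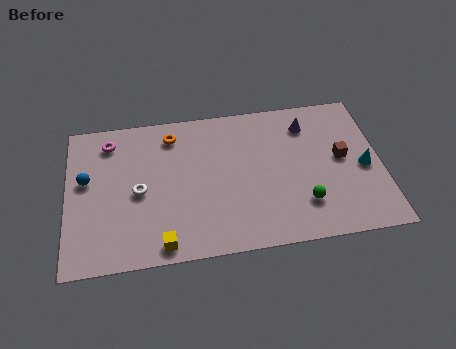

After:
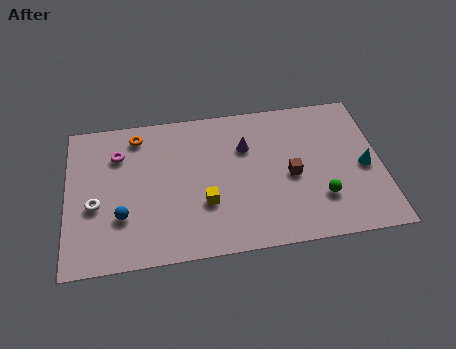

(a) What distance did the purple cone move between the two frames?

3.0

From (11.2, 6.8) to (8.3, 5.9), the purple cone covered √(2.9² + 0.9²) ≈ 3.0 units.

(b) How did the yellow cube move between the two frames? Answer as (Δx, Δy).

(2.0, 2.0)

The yellow cube started near (4.3, 0.9) and ended near (6.3, 2.9).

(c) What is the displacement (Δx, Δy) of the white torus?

(-2.0, -0.5)

From the two frames, the white torus sits at roughly (3.3, 4.0) before and (1.3, 3.5) after.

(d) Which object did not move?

the cyan cone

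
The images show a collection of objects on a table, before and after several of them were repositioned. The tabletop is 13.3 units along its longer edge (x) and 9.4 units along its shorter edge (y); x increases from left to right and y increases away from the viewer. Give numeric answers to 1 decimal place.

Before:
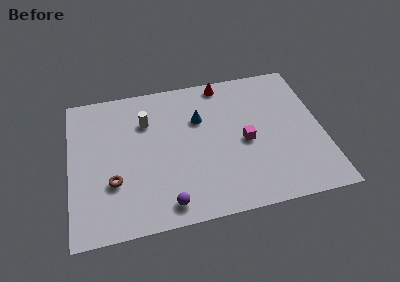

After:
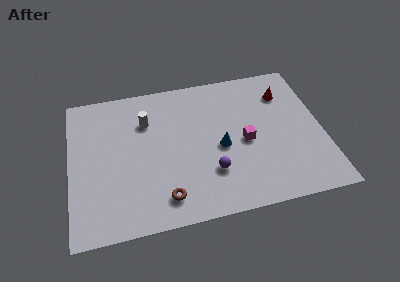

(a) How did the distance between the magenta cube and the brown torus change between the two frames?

-1.9

The distance was about 7.1 in the first image and 5.2 in the second, so they moved 1.9 units closer together.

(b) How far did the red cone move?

3.5

From (8.3, 8.5) to (11.5, 7.1), the red cone covered √(3.2² + 1.4²) ≈ 3.5 units.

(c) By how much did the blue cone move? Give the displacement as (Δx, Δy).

(1.0, -2.1)

From the two frames, the blue cone sits at roughly (6.9, 6.3) before and (7.9, 4.2) after.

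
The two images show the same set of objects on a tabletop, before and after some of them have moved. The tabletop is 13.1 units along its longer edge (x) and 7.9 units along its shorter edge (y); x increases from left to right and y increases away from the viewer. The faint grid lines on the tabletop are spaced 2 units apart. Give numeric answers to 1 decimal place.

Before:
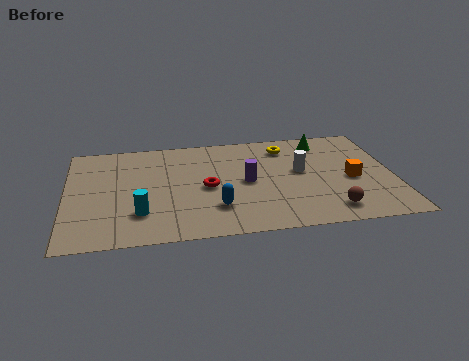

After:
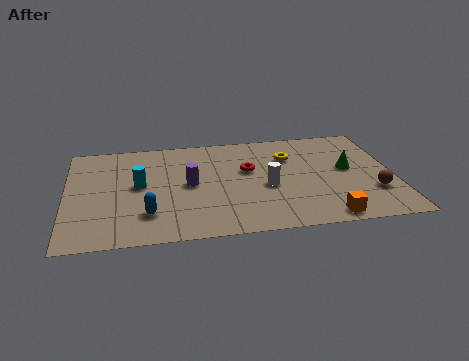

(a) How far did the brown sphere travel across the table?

2.1

From (10.4, 1.3) to (12.2, 2.4), the brown sphere covered √(1.8² + 1.1²) ≈ 2.1 units.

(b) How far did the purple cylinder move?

2.3

The purple cylinder moved from about (7.2, 3.9) to (4.9, 4.0), a distance of √(2.3² + 0.1²) ≈ 2.3.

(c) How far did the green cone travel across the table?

2.5

From (10.4, 6.6) to (11.3, 4.3), the green cone covered √(0.9² + 2.3²) ≈ 2.5 units.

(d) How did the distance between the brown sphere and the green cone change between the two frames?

-3.2

They were about 5.3 units apart before and 2.1 after — 3.2 units closer together.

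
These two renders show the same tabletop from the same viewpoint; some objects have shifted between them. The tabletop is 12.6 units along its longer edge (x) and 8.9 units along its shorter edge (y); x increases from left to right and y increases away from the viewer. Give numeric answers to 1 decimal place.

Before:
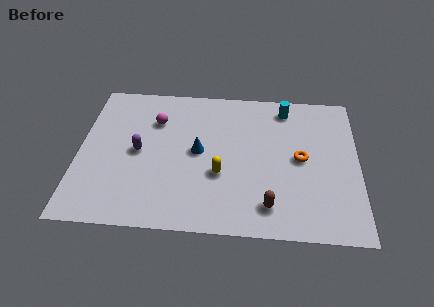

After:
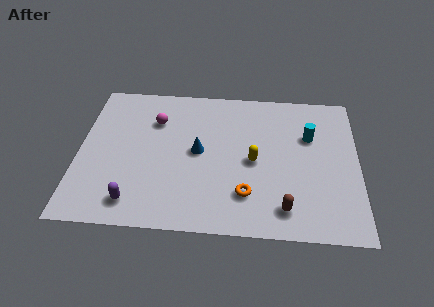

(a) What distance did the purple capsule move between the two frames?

3.0

The purple capsule was near (2.7, 4.4) before and (2.6, 1.4) after, so it travelled √(0.1² + 3.0²) ≈ 3.0 units.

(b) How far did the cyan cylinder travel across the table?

2.0

From (9.3, 7.6) to (10.4, 5.9), the cyan cylinder covered √(1.1² + 1.7²) ≈ 2.0 units.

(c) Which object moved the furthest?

the orange torus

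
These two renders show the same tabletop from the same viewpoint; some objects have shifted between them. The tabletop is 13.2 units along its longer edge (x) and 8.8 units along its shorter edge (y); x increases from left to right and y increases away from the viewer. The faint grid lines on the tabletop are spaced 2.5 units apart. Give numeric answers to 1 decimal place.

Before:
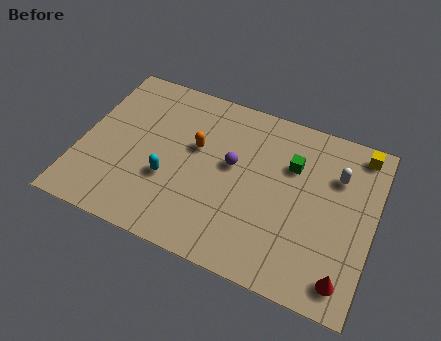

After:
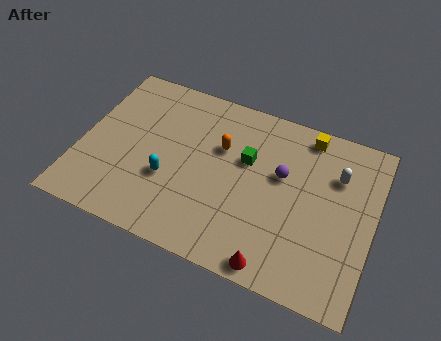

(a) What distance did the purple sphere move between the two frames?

2.2

The purple sphere moved from about (6.8, 5.0) to (9.0, 5.3), a distance of √(2.2² + 0.3²) ≈ 2.2.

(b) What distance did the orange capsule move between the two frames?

1.2

The orange capsule was near (5.1, 5.3) before and (6.2, 5.7) after, so it travelled √(1.1² + 0.4²) ≈ 1.2 units.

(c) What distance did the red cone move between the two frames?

3.0

The red cone was near (12.2, 1.3) before and (9.2, 0.8) after, so it travelled √(3.0² + 0.5²) ≈ 3.0 units.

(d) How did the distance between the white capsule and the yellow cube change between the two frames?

+0.4

Before: roughly 1.8 units apart; after: 2.2. That's 0.4 units further apart.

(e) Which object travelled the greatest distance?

the red cone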